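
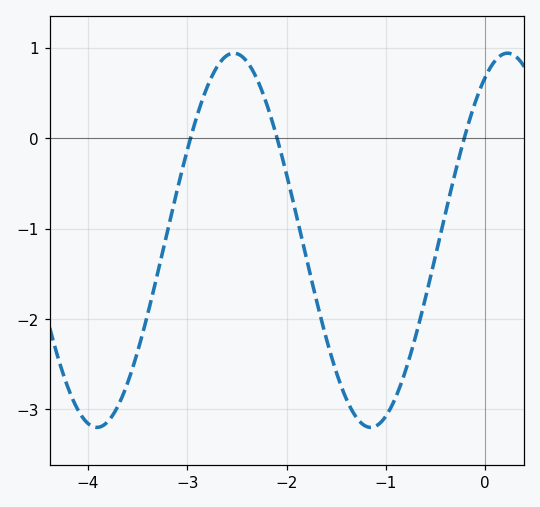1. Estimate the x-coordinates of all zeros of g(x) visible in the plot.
-3, -2.1, -0.2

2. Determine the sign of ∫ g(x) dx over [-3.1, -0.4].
negative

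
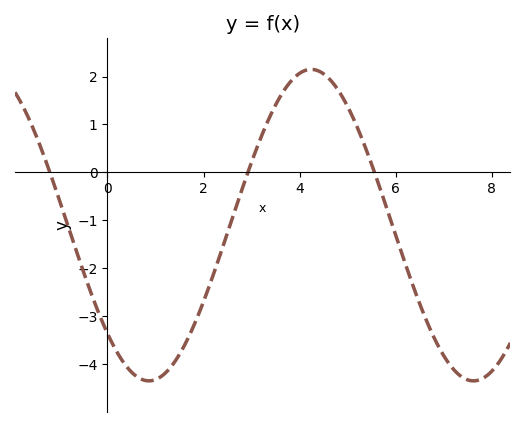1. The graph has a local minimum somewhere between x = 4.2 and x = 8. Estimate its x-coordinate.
7.62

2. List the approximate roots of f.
-1.2, 2.92, 5.56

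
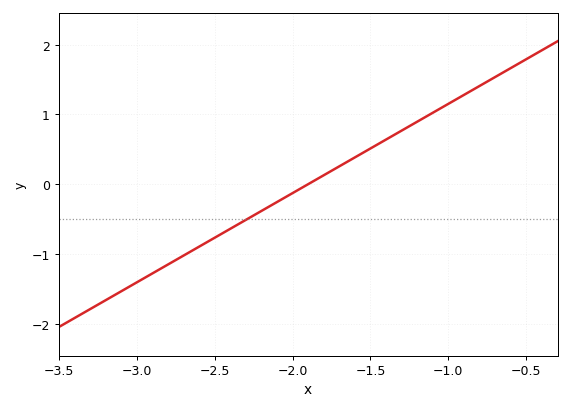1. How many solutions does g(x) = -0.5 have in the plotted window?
1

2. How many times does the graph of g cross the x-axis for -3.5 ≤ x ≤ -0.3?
1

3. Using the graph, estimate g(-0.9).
1.28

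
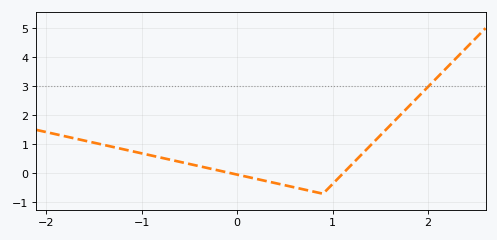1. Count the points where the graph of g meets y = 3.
1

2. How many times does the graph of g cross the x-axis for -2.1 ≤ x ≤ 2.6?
2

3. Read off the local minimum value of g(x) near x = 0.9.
-0.699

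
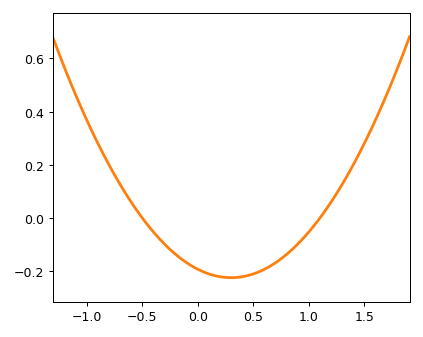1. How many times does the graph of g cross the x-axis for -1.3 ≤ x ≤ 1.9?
2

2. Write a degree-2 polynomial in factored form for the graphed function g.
y = 0.35(x + 0.5)(x - 1.1)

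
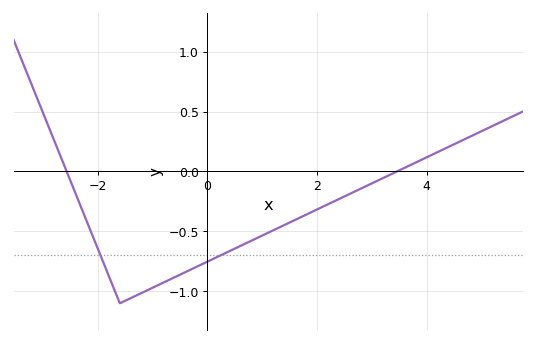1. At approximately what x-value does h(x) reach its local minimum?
-1.6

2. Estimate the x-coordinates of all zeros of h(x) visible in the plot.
-2.57, 3.46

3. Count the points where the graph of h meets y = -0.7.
2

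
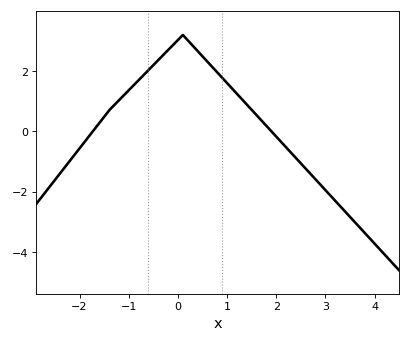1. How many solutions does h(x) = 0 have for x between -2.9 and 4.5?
2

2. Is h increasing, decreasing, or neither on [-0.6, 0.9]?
neither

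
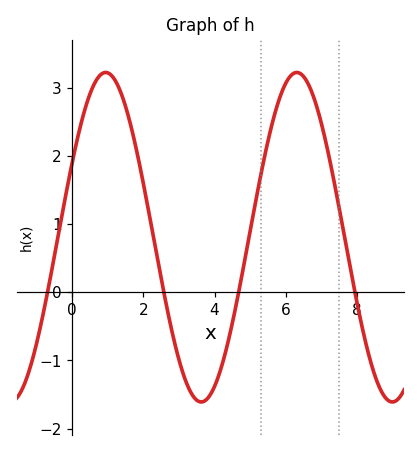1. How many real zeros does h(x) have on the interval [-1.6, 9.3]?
4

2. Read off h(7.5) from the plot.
1.24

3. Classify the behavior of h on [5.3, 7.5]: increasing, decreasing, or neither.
neither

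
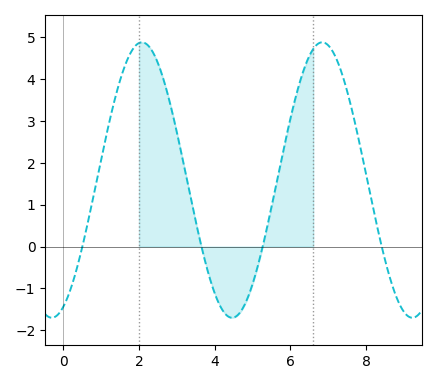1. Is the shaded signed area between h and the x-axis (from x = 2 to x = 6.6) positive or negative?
positive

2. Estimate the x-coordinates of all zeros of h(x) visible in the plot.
0.6, 3.6, 5.2, 8.4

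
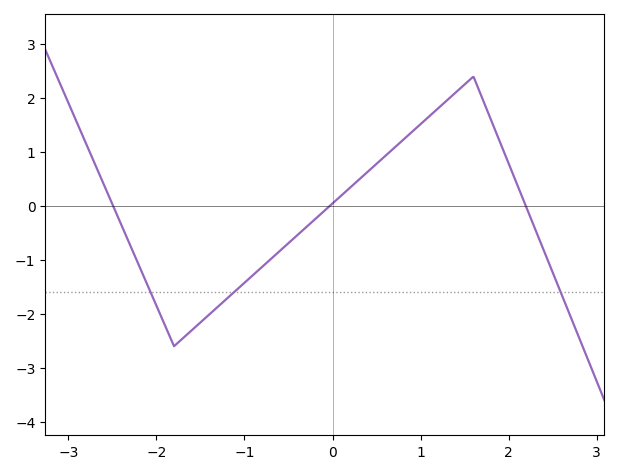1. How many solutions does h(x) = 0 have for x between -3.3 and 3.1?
3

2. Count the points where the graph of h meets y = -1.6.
3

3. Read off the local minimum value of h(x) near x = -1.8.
-2.6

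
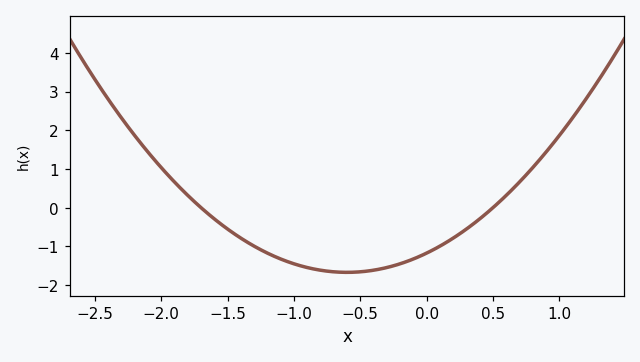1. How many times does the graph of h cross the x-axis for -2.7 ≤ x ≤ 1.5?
2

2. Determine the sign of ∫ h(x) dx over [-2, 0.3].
negative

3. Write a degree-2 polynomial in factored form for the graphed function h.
y = 1.38(x + 1.7)(x - 0.5)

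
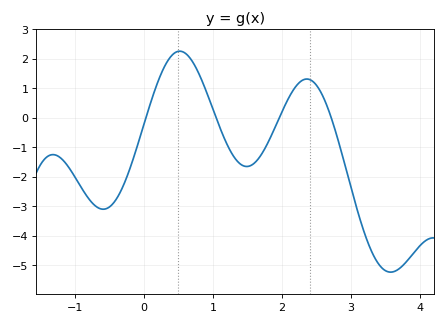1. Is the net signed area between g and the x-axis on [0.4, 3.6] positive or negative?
negative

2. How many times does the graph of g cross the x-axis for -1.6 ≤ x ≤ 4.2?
4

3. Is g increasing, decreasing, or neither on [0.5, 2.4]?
neither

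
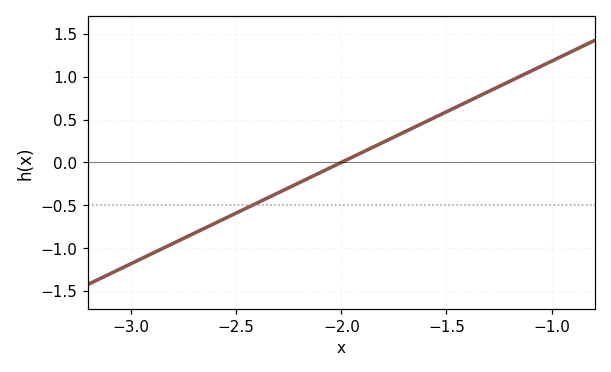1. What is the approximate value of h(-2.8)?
-0.944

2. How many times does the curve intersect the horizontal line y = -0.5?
1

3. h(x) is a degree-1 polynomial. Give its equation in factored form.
y = 1.18(x + 2)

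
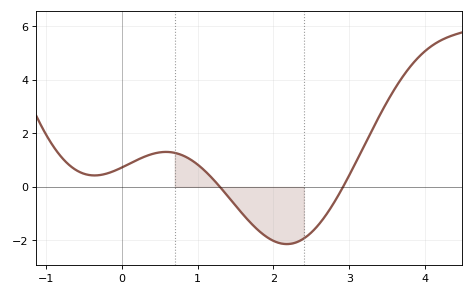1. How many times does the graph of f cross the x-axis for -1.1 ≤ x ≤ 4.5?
2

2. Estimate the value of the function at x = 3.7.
4.11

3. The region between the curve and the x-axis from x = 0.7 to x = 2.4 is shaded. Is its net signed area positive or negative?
negative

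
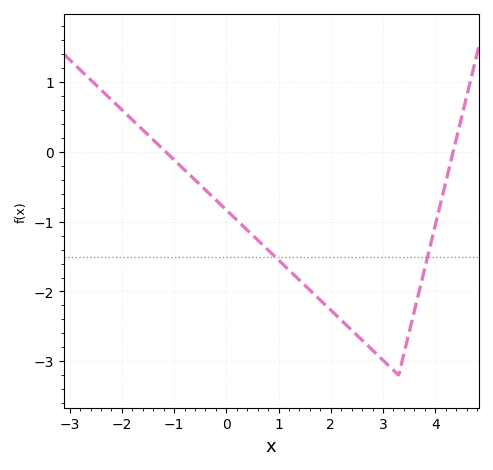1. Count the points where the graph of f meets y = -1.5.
2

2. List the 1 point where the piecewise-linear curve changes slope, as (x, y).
(3.3, -3.2)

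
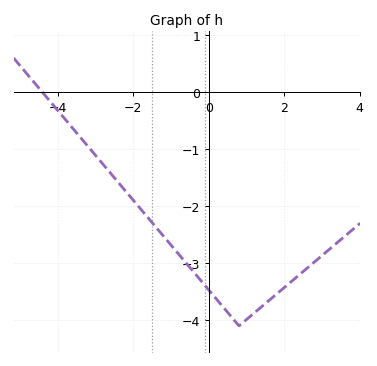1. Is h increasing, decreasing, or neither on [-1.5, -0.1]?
decreasing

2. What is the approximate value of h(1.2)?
-3.9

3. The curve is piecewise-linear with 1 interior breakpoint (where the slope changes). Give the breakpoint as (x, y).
(0.8, -4.1)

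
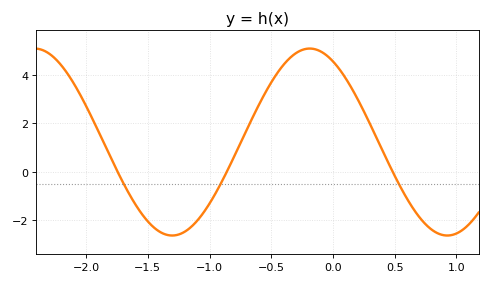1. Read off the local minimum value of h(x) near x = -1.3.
-2.64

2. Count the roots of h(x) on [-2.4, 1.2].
3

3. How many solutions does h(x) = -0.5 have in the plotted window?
3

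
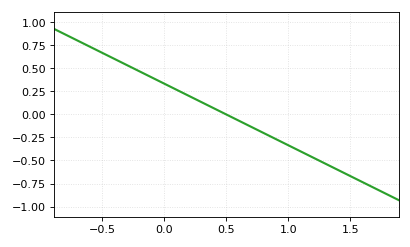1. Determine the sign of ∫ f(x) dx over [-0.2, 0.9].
positive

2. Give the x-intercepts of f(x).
0.5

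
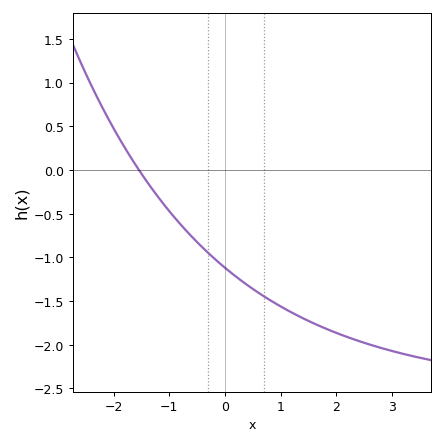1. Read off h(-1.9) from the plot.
0.35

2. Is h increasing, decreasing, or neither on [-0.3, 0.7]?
decreasing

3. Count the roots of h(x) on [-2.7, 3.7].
1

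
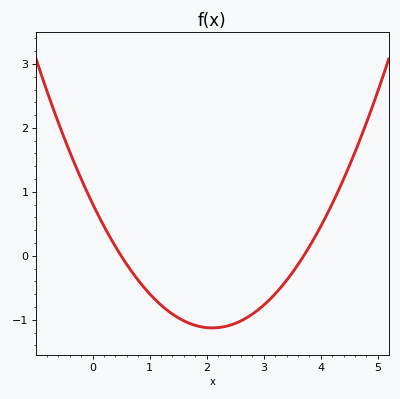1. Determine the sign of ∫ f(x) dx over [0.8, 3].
negative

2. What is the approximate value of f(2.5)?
-1.1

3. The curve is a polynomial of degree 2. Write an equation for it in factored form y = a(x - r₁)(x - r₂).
y = 0.44(x - 0.5)(x - 3.7)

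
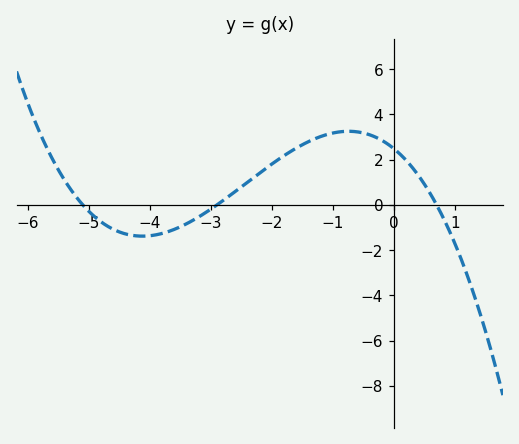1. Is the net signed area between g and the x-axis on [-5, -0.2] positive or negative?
positive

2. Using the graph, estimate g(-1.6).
2.51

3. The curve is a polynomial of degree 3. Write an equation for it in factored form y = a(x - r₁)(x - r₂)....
y = -0.24(x + 5.1)(x + 2.9)(x - 0.7)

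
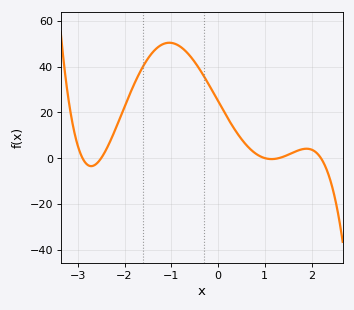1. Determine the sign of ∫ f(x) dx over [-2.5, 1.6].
positive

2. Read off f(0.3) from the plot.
14.3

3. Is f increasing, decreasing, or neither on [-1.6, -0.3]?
neither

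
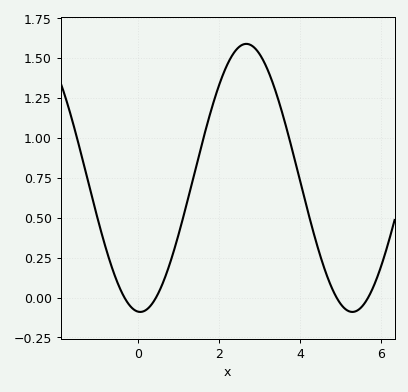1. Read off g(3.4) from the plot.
1.28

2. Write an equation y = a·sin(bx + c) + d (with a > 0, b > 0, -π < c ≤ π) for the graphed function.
y = 0.84sin(1.2x - 1.6) + 0.75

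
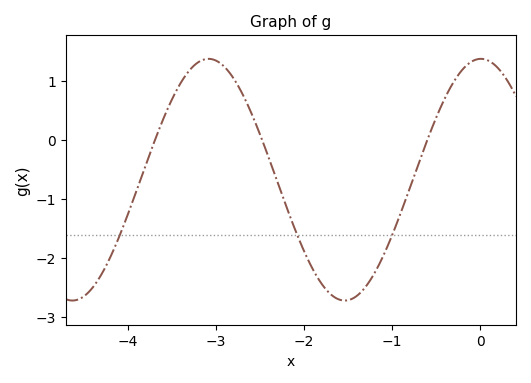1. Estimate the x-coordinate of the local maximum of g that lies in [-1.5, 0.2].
0.011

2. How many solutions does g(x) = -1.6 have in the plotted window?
3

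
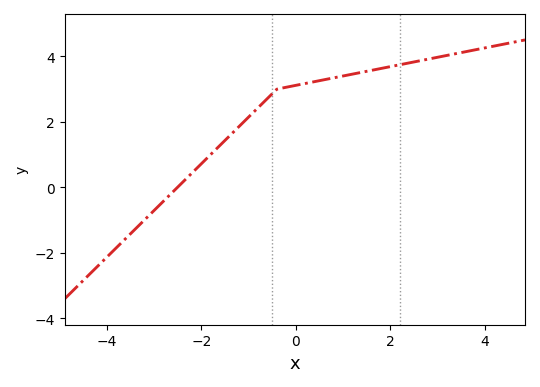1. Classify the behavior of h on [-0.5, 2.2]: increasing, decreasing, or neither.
increasing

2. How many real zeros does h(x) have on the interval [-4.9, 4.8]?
1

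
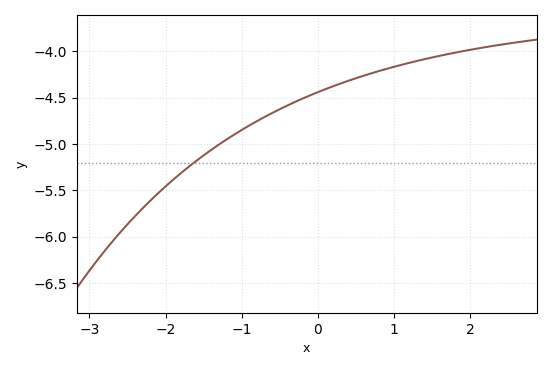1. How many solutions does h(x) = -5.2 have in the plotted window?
1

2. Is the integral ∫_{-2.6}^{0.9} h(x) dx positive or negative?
negative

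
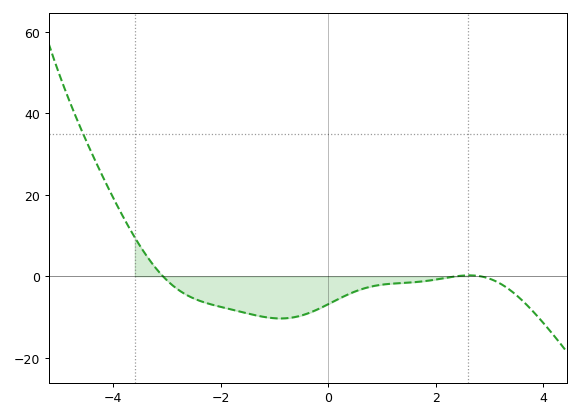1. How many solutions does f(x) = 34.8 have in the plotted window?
1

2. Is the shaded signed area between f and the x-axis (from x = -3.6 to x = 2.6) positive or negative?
negative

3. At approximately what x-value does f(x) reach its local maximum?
2.6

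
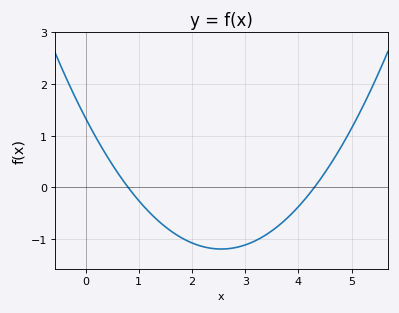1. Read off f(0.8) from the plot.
0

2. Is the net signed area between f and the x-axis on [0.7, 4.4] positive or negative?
negative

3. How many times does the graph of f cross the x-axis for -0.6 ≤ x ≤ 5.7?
2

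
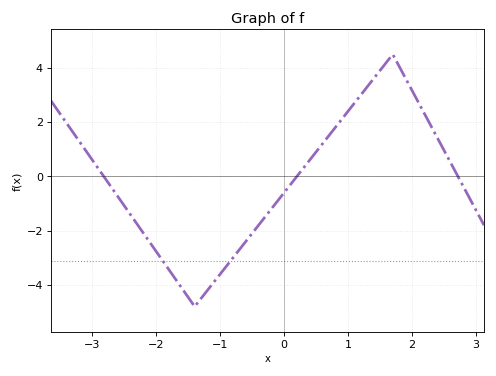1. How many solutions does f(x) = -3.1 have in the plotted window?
2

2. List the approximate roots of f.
-2.82, 0.2, 2.72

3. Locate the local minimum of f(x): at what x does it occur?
-1.4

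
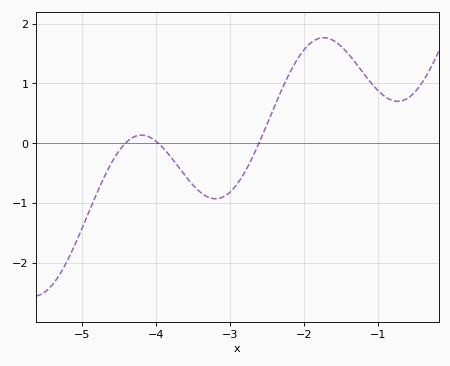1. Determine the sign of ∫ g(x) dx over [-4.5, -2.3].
negative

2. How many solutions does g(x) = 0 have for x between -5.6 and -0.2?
3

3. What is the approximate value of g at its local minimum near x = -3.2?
-0.9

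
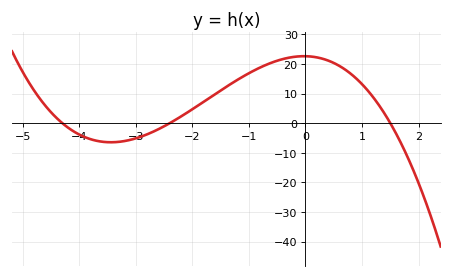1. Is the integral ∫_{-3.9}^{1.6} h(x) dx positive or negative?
positive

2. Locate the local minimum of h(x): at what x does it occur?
-3.4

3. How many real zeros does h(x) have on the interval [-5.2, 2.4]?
3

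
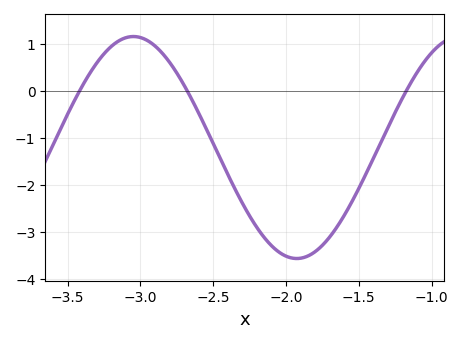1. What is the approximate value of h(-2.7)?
0.126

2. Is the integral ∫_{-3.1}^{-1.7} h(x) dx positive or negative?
negative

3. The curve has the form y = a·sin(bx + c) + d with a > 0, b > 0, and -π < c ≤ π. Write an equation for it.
y = 2.36sin(2.8x - 2.46) - 1.2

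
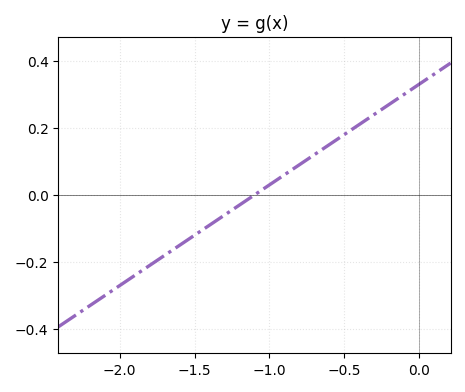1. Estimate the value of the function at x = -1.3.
-0.06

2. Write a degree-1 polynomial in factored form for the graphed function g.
y = 0.3(x + 1.1)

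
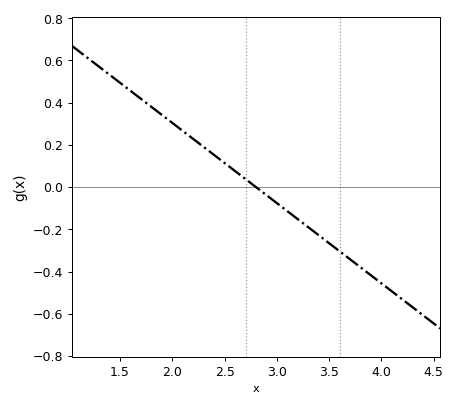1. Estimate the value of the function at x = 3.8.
-0.38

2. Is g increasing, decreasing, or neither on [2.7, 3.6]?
decreasing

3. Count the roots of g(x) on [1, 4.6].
1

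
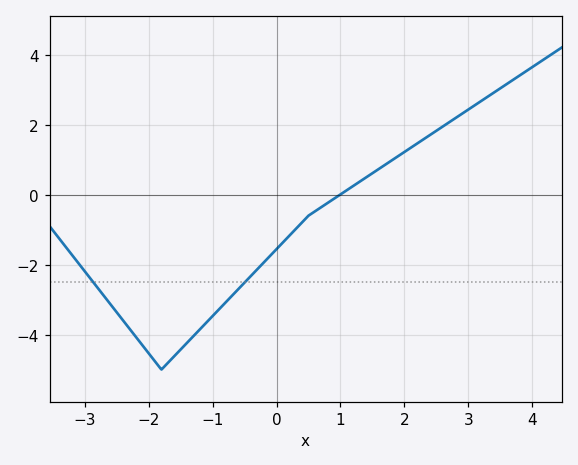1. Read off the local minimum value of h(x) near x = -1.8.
-5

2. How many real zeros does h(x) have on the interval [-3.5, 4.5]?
1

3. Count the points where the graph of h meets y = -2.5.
2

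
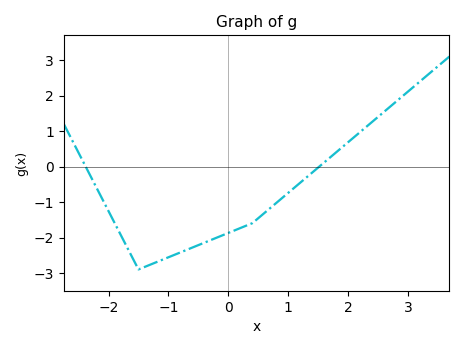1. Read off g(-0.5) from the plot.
-2.2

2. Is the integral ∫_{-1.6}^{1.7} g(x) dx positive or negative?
negative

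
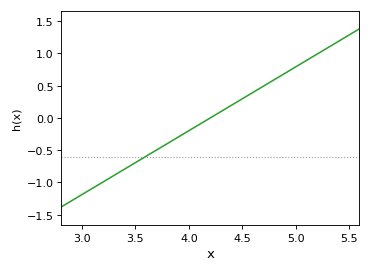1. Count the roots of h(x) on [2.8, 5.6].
1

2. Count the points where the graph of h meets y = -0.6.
1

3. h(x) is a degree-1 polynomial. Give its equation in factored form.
y = 0.99(x - 4.2)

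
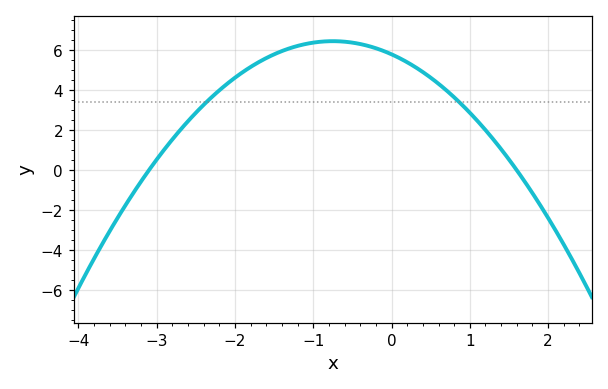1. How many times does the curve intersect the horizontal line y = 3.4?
2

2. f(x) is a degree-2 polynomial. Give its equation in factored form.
y = -1.17(x + 3.1)(x - 1.6)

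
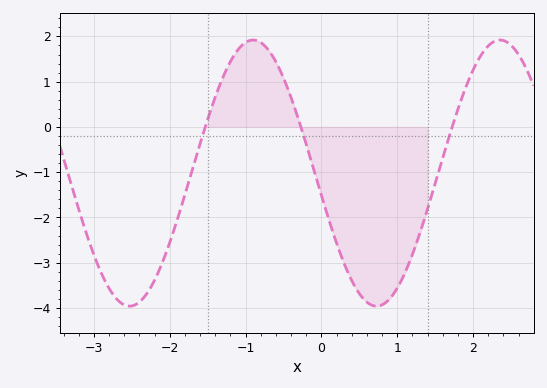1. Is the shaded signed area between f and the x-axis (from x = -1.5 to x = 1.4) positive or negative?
negative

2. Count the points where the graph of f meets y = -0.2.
3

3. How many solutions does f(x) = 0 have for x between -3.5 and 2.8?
3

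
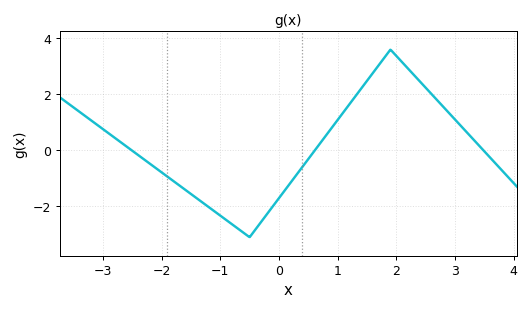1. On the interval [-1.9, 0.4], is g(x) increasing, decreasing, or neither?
neither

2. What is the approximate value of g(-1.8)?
-1.09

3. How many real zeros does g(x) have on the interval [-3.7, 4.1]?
3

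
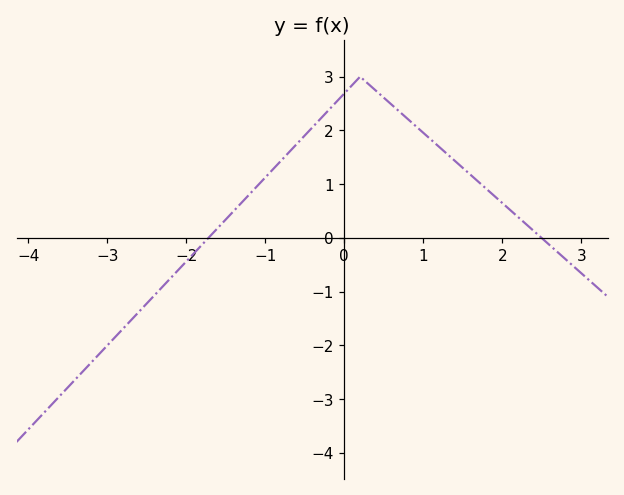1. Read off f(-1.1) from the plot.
0.967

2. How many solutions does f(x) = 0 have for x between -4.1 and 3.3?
2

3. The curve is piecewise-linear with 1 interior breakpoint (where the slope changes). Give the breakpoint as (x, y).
(0.2, 3)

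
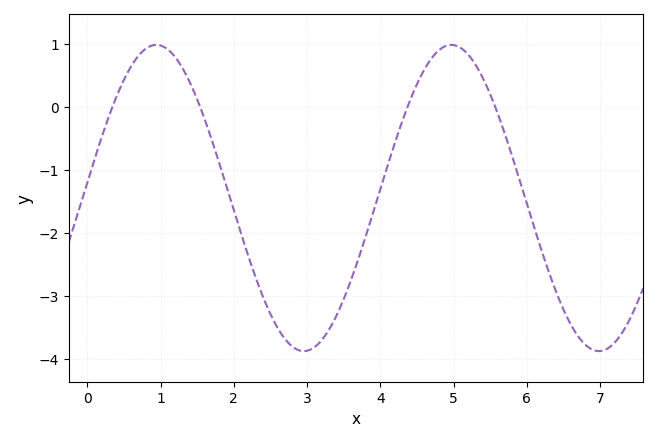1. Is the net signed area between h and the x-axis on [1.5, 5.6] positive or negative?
negative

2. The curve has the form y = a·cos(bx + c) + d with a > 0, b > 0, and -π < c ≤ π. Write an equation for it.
y = 2.43cos(1.56x - 1.47) - 1.45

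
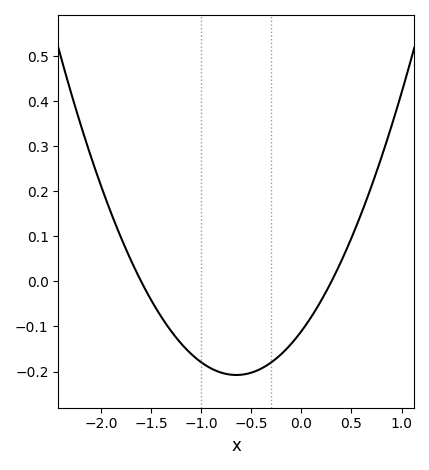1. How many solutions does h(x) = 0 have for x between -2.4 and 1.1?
2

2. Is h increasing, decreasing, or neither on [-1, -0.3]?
neither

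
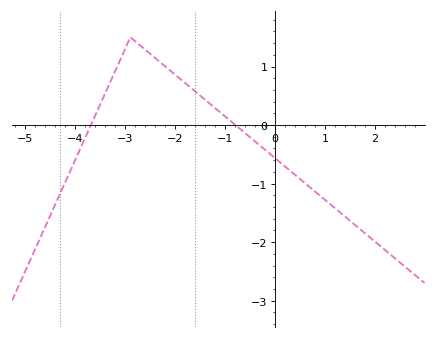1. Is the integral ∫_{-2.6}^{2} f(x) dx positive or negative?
negative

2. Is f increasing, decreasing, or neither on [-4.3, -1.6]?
neither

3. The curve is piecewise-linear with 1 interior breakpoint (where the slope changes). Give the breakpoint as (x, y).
(-2.9, 1.5)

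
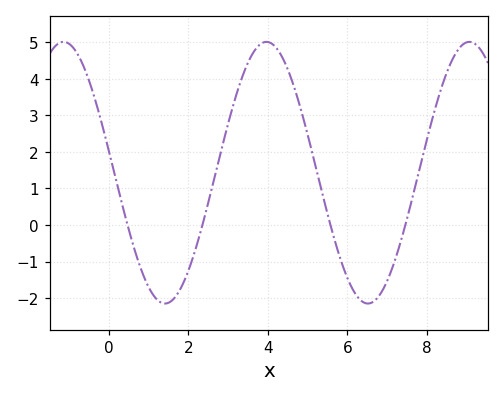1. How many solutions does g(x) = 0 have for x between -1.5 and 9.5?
4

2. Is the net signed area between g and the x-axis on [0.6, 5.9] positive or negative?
positive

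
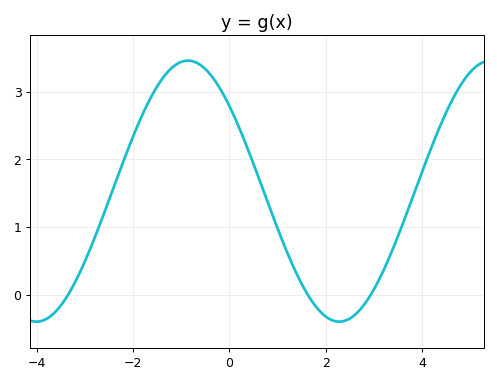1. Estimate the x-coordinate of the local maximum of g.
-0.861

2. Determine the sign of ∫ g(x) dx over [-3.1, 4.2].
positive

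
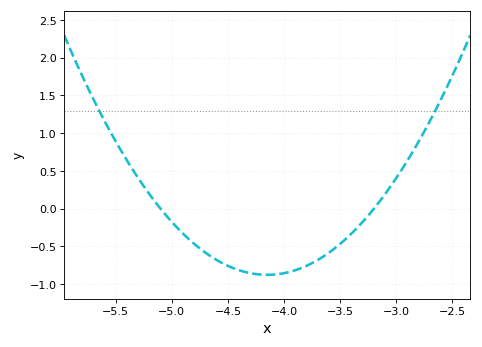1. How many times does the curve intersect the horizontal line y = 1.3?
2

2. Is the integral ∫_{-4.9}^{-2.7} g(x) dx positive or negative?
negative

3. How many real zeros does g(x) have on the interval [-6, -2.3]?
2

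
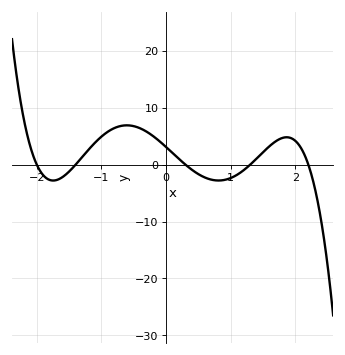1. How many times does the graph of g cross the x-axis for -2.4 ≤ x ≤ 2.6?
5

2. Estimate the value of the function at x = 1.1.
-1.76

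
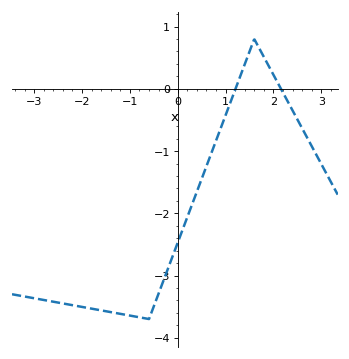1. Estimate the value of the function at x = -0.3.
-3.1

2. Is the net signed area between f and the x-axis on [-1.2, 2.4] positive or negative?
negative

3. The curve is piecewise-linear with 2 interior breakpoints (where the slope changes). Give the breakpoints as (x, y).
(-0.6, -3.7); (1.6, 0.8)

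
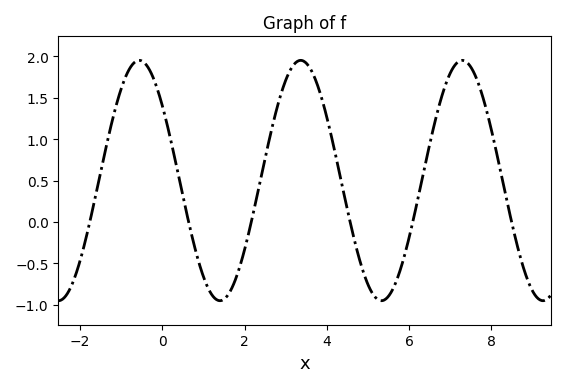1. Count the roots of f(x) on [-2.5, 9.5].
6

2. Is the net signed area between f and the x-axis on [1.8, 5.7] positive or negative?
positive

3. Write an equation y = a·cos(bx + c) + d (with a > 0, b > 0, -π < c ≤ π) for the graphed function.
y = 1.45cos(1.6x + 0.9) + 0.5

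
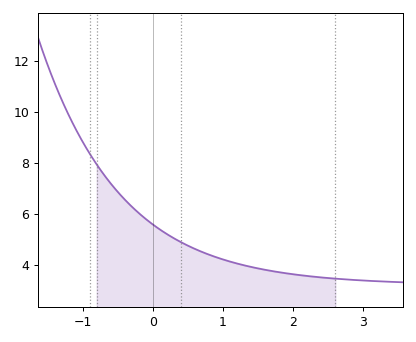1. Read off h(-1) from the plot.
8.83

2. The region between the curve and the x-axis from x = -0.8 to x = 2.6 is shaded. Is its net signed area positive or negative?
positive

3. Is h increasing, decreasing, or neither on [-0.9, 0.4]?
decreasing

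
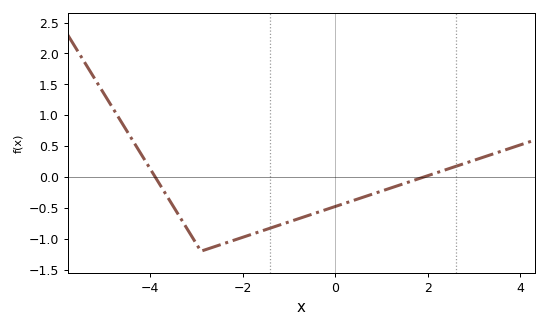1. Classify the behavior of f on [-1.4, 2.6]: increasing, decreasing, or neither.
increasing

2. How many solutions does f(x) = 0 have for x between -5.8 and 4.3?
2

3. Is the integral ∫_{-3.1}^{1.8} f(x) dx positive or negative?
negative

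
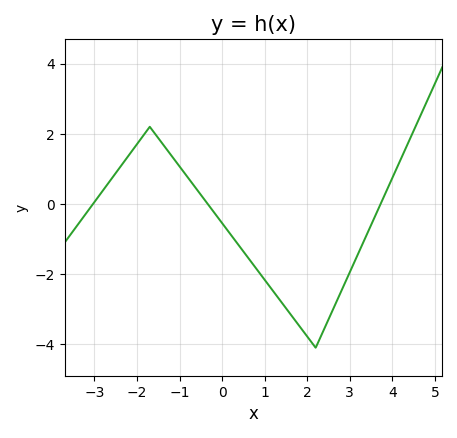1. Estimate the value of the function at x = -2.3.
1.21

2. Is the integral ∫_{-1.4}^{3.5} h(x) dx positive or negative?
negative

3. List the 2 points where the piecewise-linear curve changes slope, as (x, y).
(-1.7, 2.2); (2.2, -4.1)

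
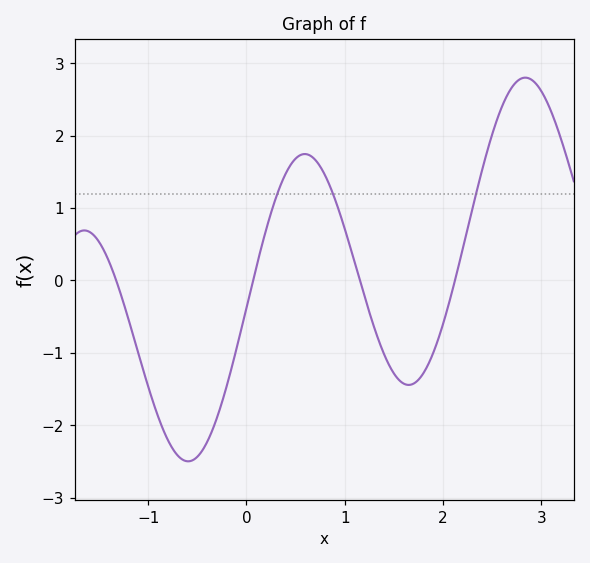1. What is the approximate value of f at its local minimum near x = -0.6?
-2.5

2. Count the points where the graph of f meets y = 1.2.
3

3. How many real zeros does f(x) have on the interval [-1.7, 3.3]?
4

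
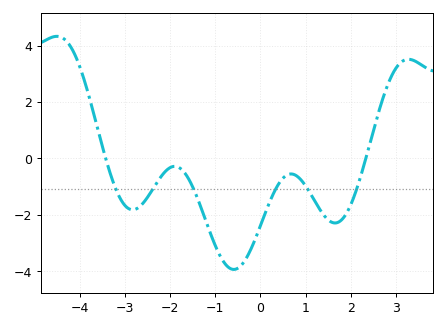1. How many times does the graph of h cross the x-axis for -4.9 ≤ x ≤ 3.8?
2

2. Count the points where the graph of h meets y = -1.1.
6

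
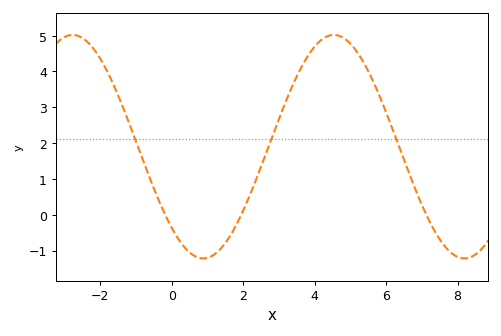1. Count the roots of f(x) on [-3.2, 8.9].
3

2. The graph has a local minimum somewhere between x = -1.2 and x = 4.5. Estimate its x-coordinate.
0.8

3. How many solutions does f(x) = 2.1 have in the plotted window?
3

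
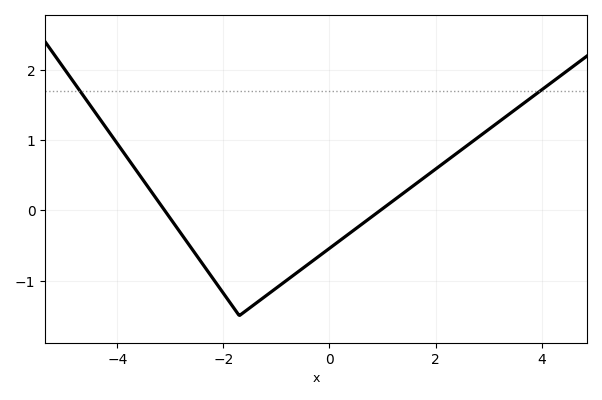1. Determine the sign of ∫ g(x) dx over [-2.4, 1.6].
negative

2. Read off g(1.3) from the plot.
0.2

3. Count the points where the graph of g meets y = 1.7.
2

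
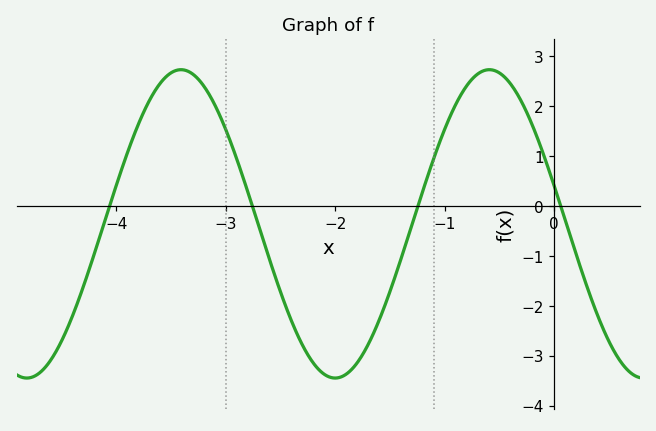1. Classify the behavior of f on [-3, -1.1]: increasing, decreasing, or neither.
neither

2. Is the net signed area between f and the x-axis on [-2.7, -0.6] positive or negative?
negative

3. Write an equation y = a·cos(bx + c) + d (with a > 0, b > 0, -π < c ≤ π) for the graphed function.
y = 3.09cos(2.23x + 1.32) - 0.36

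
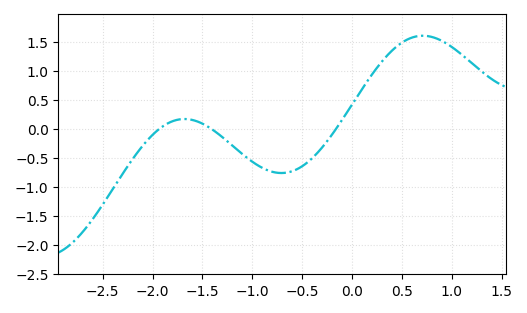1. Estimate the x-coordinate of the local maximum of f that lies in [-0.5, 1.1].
0.7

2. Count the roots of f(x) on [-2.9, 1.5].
3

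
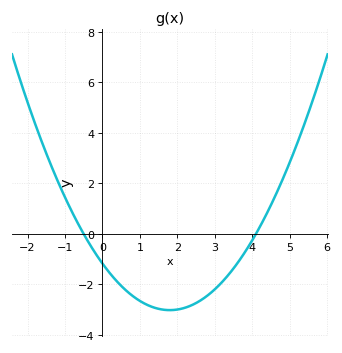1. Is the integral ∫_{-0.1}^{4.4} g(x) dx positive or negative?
negative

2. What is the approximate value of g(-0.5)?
0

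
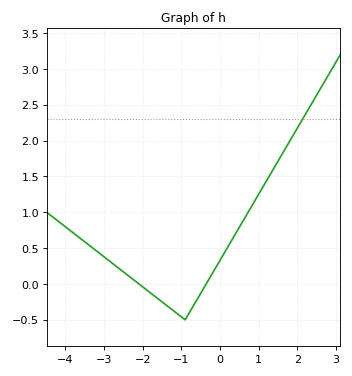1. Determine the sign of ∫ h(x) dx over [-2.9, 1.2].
positive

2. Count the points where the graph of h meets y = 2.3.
1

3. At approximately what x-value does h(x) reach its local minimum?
-0.8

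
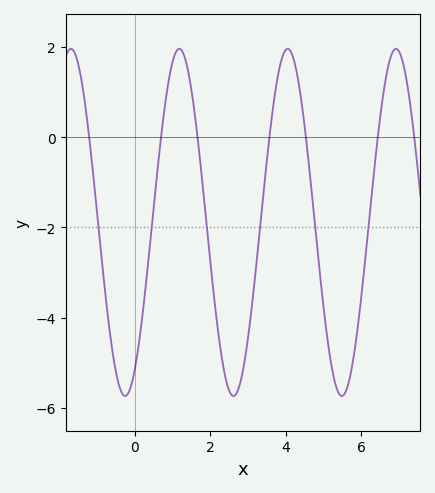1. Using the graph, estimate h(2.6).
-5.74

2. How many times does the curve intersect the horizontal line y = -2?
6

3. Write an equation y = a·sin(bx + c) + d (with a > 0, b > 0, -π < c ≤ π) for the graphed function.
y = 3.85sin(2.19x - 1.01) - 1.89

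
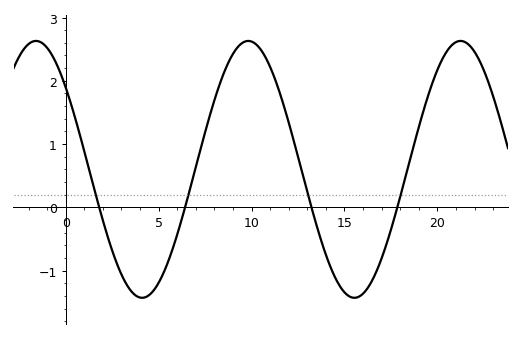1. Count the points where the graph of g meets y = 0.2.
4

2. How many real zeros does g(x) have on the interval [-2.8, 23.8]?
4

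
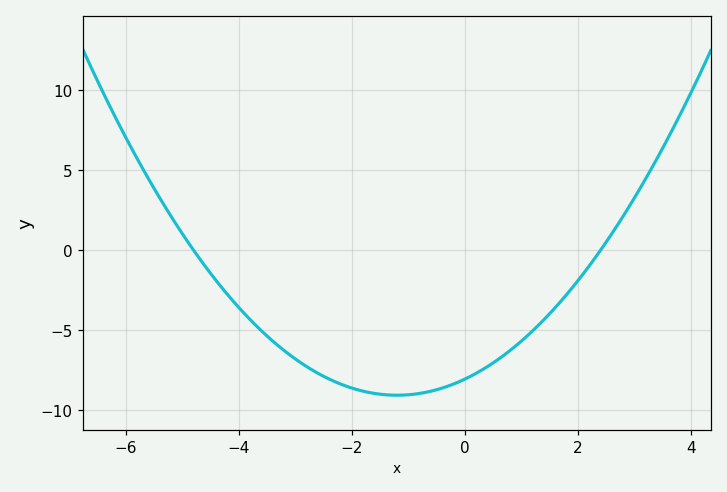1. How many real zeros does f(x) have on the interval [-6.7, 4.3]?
2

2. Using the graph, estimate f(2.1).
-1.45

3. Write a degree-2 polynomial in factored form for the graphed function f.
y = 0.7(x + 4.8)(x - 2.4)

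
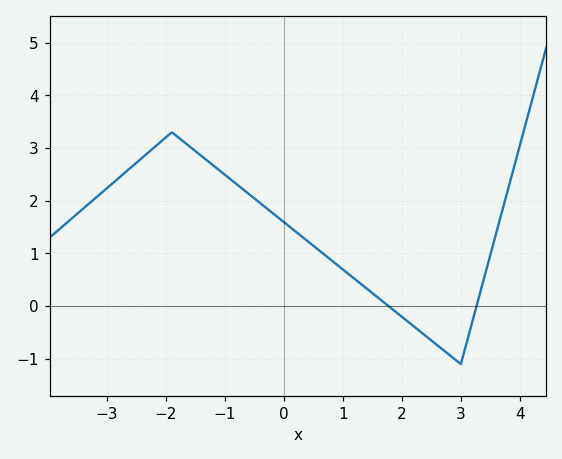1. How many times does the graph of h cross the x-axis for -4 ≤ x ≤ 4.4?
2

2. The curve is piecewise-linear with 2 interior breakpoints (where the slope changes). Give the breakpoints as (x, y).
(-1.9, 3.3); (3, -1.1)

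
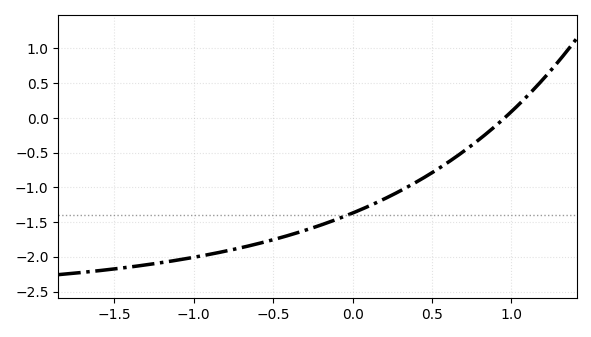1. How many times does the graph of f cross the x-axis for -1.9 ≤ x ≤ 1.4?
1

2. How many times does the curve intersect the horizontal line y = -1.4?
1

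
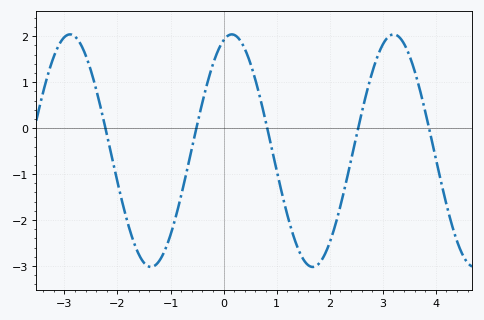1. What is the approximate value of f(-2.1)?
-0.7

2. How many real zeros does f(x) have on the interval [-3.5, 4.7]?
5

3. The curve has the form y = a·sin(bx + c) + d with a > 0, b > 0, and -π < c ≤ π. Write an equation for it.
y = 2.53sin(2.1x + 1.3) - 0.49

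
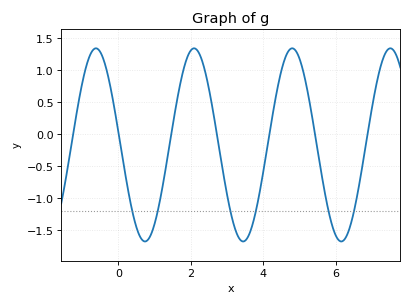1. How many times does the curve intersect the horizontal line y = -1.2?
6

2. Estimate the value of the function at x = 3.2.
-1.45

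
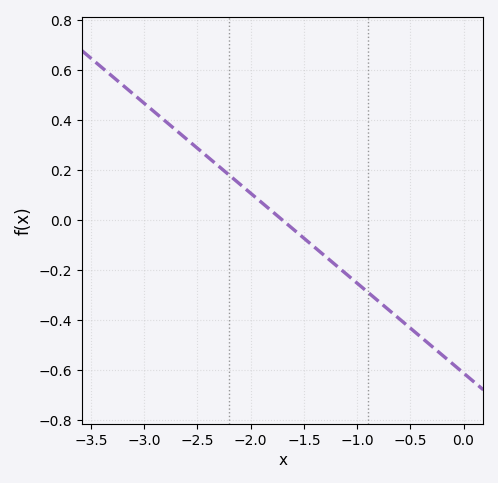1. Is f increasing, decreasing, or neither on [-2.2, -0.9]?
decreasing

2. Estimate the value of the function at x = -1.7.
0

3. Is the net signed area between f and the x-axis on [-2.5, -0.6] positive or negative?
negative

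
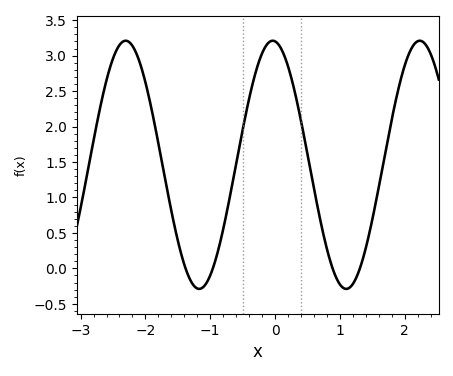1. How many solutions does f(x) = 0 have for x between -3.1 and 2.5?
4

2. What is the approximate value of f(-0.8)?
0.55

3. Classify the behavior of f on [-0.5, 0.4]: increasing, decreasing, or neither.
neither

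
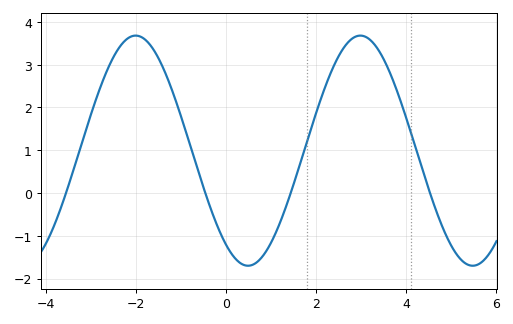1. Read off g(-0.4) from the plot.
-0.17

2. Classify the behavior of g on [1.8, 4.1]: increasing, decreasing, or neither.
neither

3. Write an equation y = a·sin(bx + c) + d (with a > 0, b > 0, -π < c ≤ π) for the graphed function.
y = 2.69sin(1.26x - 2.19) + 0.99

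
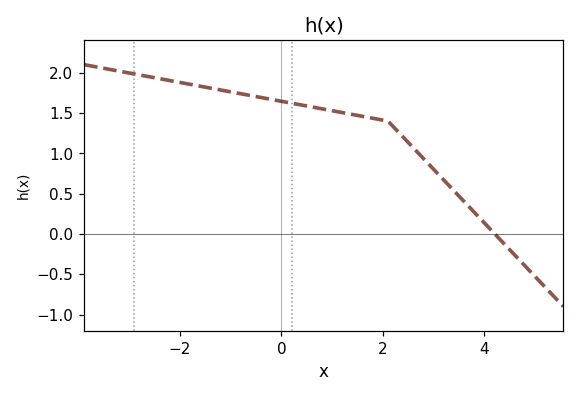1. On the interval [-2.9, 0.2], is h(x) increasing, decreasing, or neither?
decreasing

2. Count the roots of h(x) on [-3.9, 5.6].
1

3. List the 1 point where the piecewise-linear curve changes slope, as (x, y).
(2.1, 1.4)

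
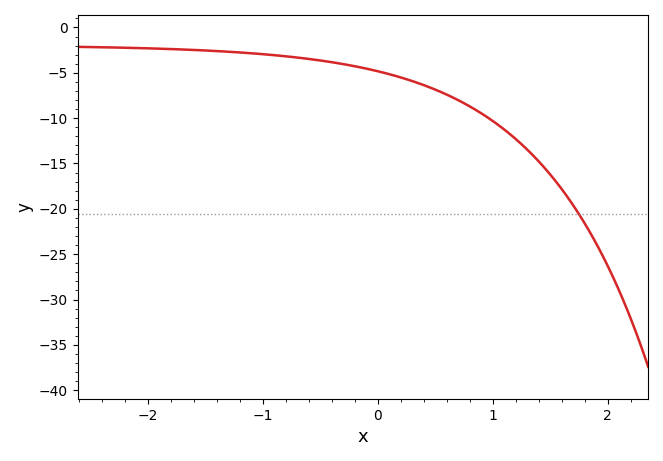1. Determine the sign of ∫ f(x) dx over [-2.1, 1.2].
negative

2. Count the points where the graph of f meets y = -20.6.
1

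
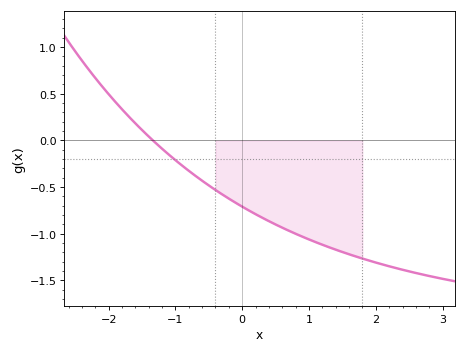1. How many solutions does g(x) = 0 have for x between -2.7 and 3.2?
1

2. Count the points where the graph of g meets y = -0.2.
1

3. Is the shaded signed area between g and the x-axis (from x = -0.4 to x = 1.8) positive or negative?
negative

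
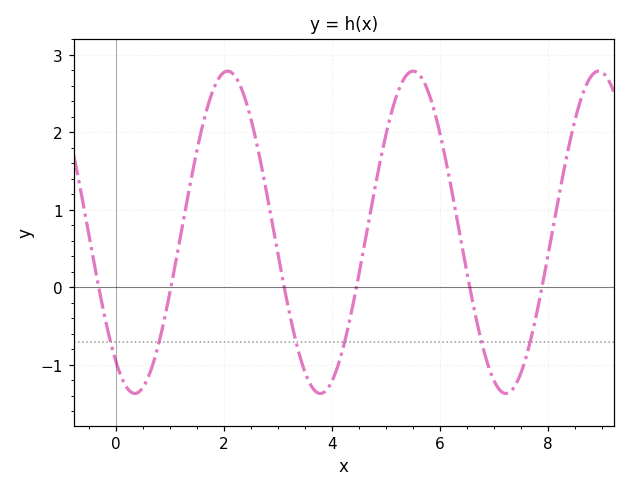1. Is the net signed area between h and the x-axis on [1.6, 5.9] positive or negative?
positive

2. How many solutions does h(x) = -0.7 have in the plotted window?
6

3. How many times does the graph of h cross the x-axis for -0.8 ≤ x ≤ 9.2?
6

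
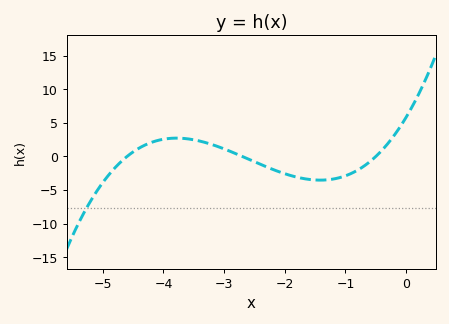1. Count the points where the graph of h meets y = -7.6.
1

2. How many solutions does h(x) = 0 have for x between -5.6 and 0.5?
3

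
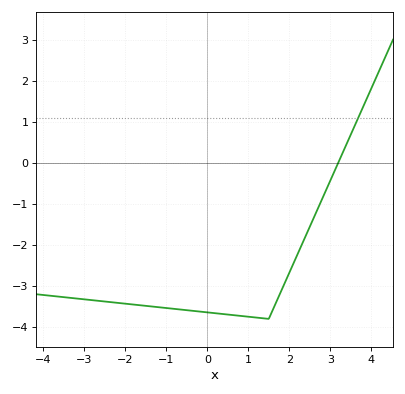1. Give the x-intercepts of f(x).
3.19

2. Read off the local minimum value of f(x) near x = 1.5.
-3.8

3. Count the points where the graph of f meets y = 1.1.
1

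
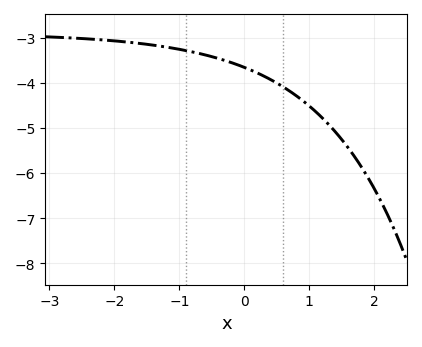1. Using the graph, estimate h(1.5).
-5.26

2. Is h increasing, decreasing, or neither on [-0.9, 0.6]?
decreasing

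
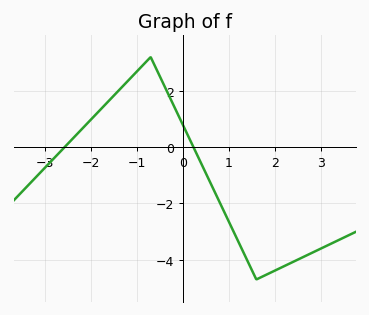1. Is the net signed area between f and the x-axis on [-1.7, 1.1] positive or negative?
positive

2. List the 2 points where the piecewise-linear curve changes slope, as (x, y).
(-0.7, 3.2); (1.6, -4.7)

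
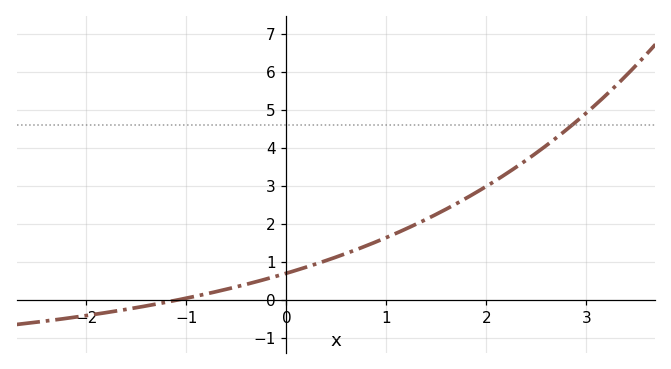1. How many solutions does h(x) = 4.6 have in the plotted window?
1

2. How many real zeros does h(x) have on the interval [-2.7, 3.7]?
1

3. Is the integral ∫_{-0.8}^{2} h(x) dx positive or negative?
positive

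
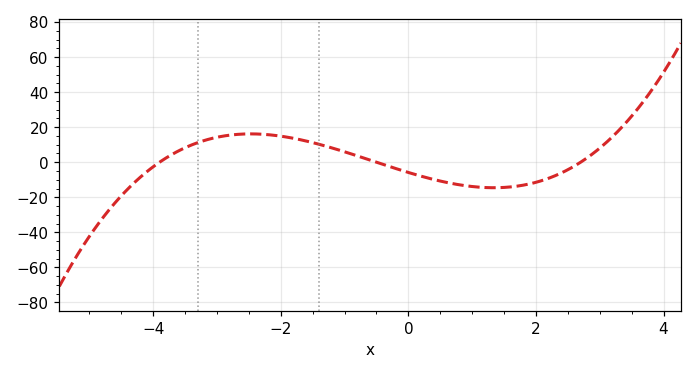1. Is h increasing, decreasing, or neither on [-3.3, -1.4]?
neither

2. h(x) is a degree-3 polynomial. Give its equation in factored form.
y = 1.11(x + 3.9)(x + 0.5)(x - 2.7)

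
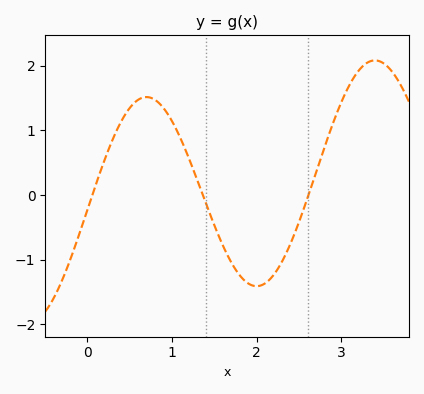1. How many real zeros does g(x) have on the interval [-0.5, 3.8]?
3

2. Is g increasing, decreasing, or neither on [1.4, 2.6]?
neither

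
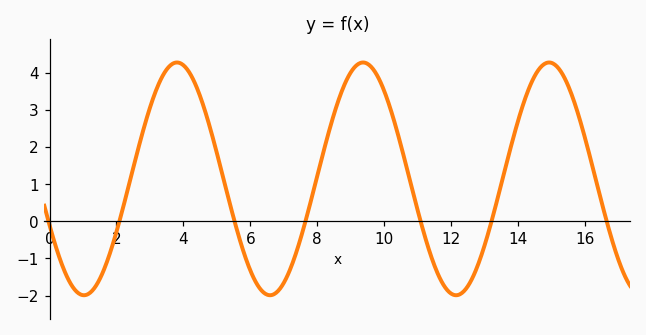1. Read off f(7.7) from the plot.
0.174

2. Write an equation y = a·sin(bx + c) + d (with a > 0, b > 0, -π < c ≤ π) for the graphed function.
y = 3.13sin(1.13x - 2.73) + 1.14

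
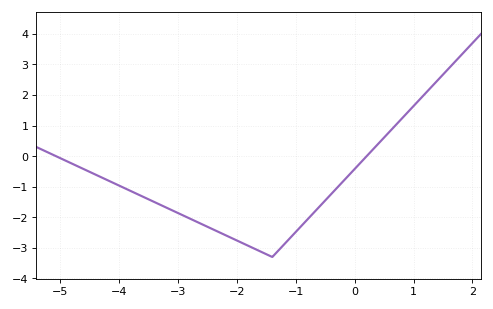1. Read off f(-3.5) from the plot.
-1.4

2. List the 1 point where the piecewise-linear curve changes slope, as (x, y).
(-1.4, -3.3)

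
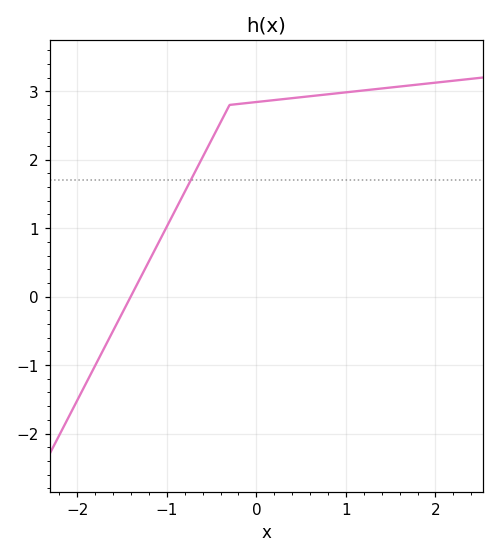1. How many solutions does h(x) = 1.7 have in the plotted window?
1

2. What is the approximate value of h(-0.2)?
2.8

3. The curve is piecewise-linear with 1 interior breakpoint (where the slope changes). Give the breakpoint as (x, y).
(-0.3, 2.8)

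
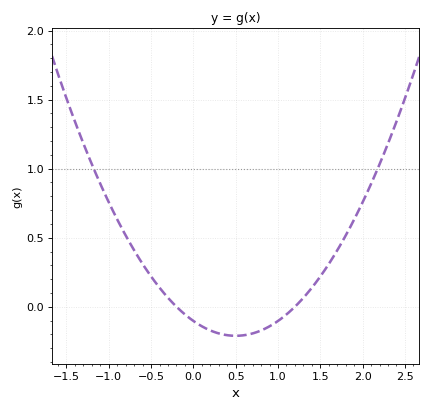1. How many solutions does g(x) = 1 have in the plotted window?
2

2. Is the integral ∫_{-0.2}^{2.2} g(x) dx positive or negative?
positive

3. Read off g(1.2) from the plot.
0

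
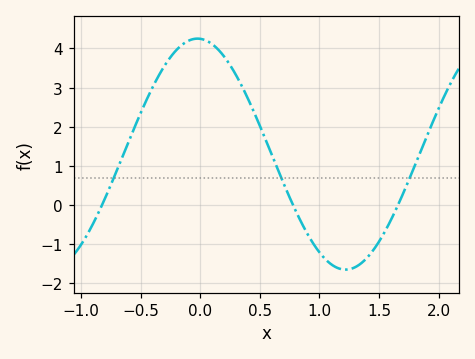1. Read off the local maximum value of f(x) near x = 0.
4.2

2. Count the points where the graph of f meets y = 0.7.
3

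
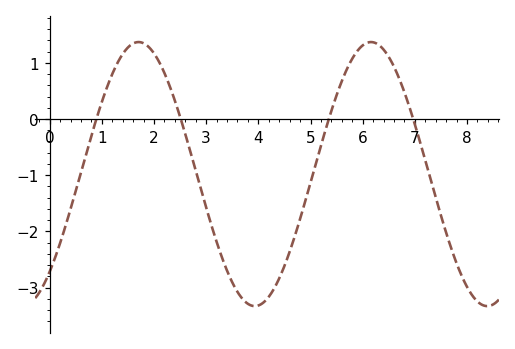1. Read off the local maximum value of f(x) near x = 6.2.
1.37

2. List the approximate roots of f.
0.895, 2.51, 5.35, 6.97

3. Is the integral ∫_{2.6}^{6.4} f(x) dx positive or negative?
negative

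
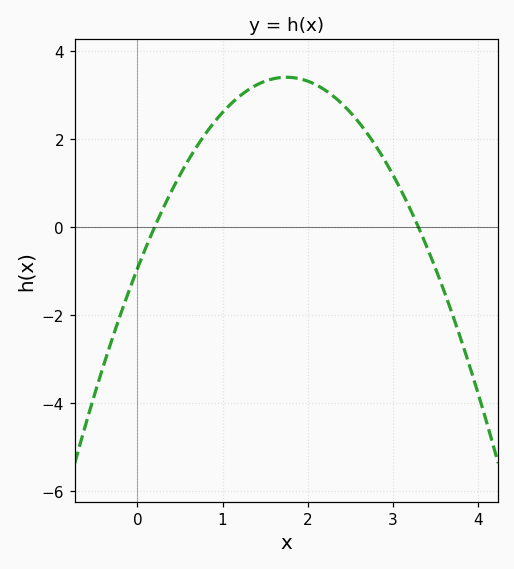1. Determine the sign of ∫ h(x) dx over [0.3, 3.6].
positive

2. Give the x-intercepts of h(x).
0.2, 3.3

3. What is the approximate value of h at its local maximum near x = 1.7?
3.41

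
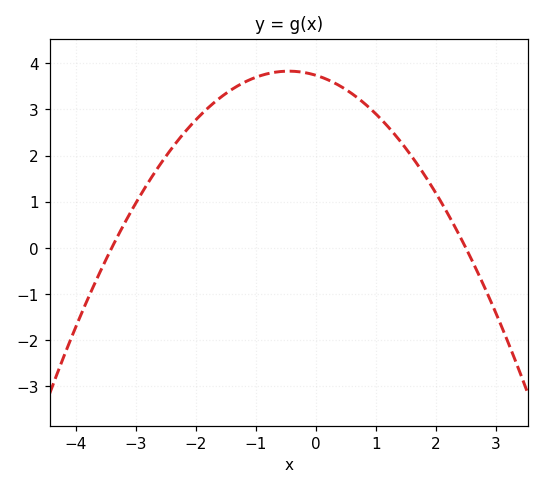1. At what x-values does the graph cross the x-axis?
-3.4, 2.4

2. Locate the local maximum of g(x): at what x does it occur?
-0.4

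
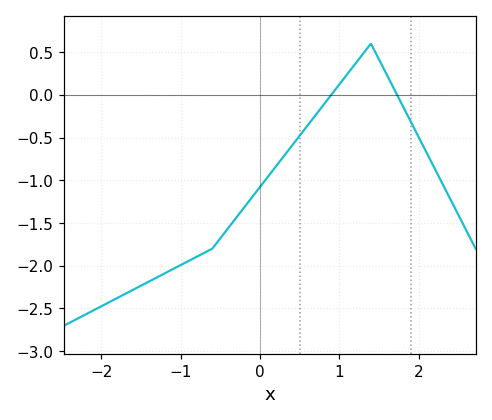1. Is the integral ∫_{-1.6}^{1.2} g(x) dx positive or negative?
negative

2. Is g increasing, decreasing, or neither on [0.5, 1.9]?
neither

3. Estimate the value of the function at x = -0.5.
-1.7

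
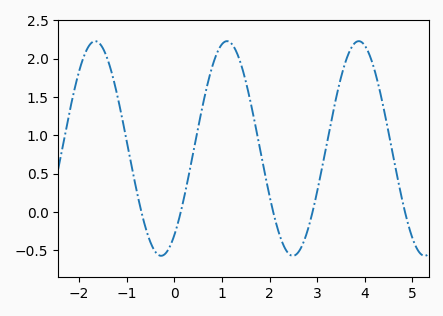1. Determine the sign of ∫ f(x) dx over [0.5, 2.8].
positive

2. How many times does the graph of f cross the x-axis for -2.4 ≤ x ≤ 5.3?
5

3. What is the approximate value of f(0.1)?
-0.1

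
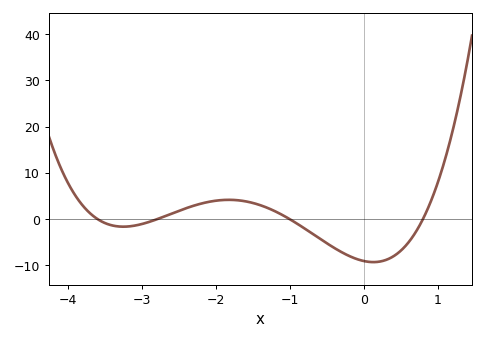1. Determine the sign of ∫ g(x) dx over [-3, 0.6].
negative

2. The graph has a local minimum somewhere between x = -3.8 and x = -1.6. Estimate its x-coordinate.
-3.3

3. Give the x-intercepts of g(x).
-3.6, -2.8, -1, 0.8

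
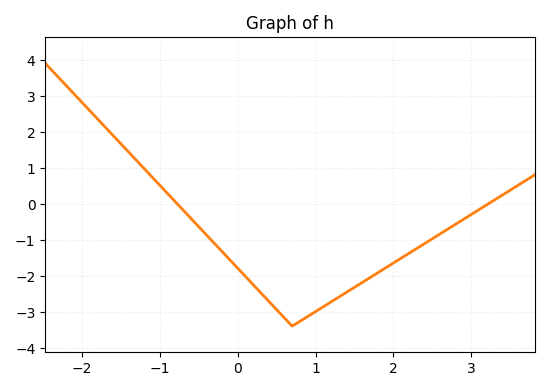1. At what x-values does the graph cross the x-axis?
-0.8, 3.2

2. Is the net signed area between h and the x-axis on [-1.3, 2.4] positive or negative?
negative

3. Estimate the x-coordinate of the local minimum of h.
0.7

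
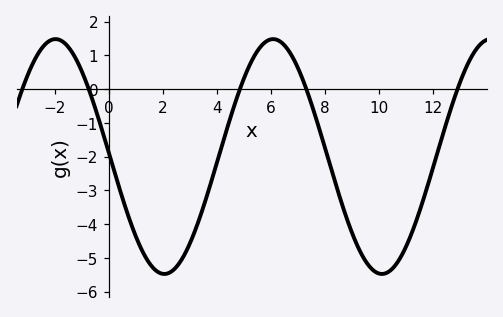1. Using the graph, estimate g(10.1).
-5.48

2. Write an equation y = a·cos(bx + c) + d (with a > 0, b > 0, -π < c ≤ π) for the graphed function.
y = 3.48cos(0.78x + 1.54) - 2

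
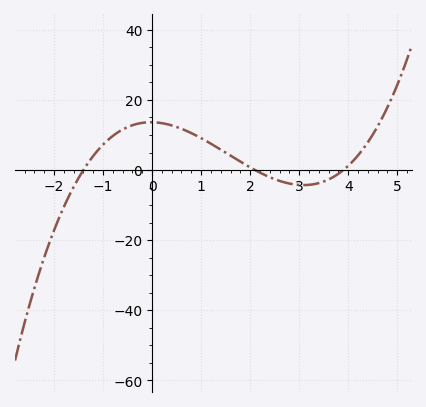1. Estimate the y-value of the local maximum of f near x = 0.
14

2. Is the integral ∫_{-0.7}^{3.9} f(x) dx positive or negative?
positive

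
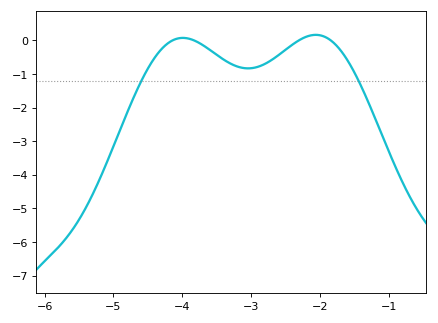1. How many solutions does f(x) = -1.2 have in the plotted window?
2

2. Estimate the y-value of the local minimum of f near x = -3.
-0.836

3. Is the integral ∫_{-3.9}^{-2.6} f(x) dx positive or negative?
negative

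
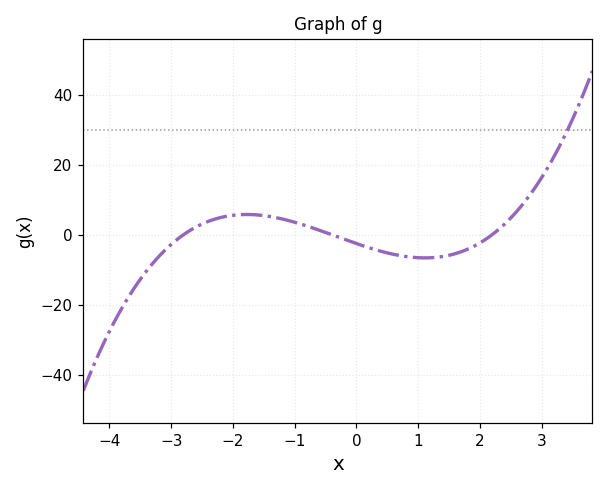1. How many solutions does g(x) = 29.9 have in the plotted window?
1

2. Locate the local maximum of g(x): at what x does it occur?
-1.8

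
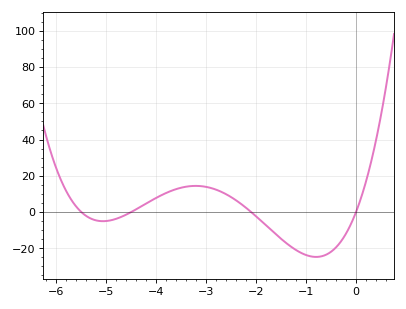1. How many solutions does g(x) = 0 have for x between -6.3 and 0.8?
4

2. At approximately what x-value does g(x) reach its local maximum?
-3.2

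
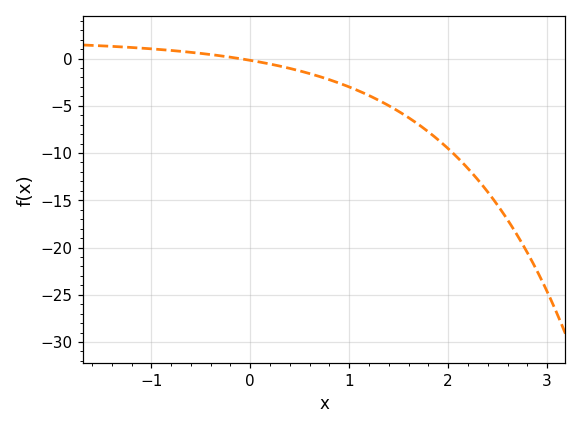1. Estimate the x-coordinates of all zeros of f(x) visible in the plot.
-0.111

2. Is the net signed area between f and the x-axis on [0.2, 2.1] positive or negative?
negative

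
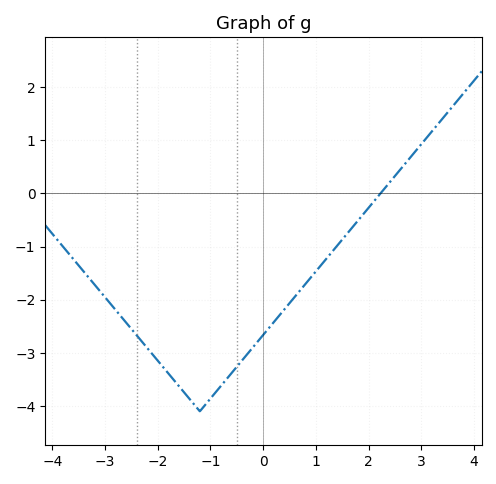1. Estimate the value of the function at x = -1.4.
-3.86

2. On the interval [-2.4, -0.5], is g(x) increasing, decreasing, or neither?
neither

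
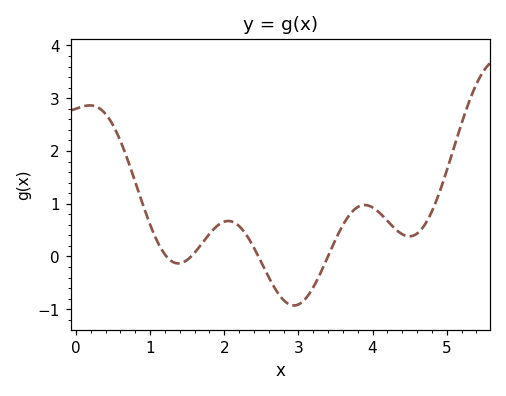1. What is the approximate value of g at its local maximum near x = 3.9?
0.975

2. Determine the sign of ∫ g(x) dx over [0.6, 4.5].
positive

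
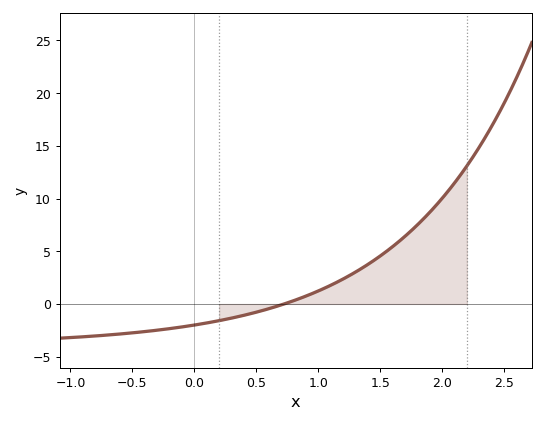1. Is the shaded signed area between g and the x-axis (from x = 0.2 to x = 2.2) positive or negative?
positive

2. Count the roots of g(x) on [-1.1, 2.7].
1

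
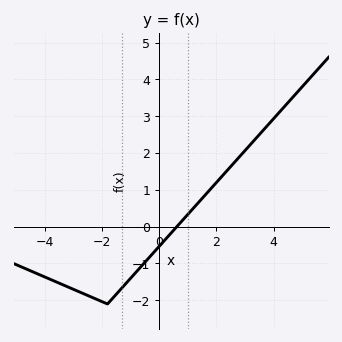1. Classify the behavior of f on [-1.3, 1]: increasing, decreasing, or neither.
increasing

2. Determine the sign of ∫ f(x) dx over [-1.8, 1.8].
negative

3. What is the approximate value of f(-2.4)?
-1.9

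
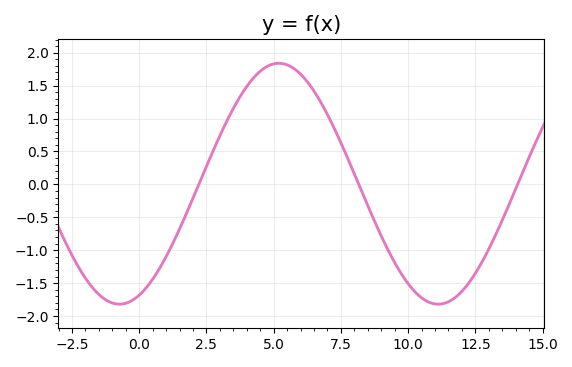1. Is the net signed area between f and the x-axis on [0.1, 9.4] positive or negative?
positive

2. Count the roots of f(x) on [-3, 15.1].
3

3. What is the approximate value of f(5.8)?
1.75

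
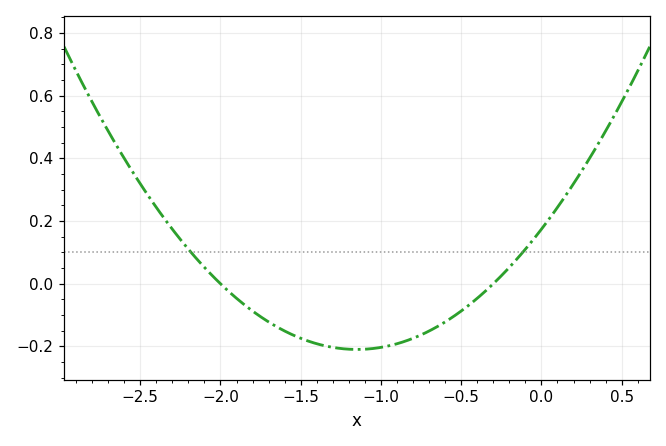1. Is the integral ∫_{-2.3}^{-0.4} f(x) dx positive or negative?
negative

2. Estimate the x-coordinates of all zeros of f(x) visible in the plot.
-2, -0.3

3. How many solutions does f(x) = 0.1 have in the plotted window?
2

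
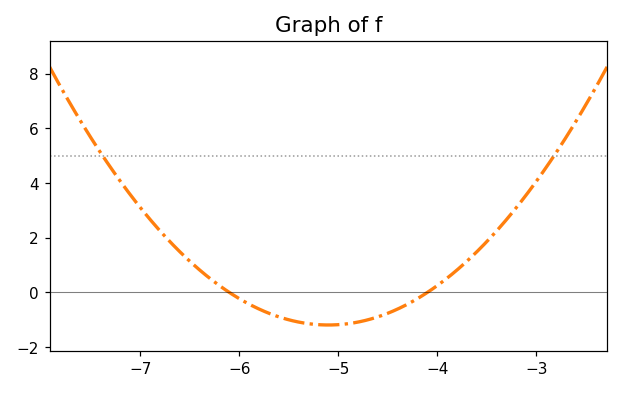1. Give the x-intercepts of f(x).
-6.1, -4.1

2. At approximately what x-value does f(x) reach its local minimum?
-5.1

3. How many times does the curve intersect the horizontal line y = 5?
2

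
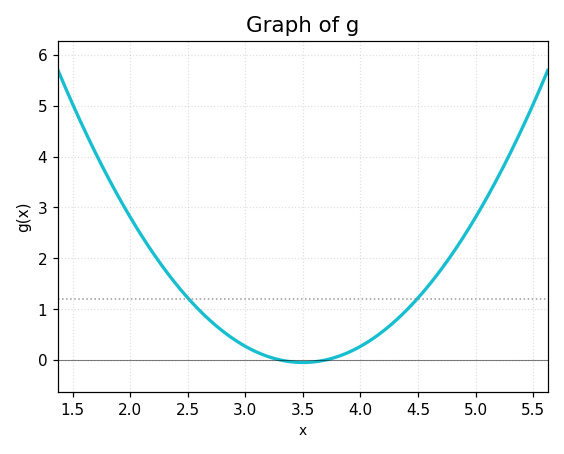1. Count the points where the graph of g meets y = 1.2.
2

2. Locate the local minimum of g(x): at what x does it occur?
3.5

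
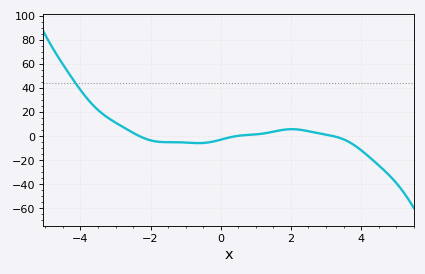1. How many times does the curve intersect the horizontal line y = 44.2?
1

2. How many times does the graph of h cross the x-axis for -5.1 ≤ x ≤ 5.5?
3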